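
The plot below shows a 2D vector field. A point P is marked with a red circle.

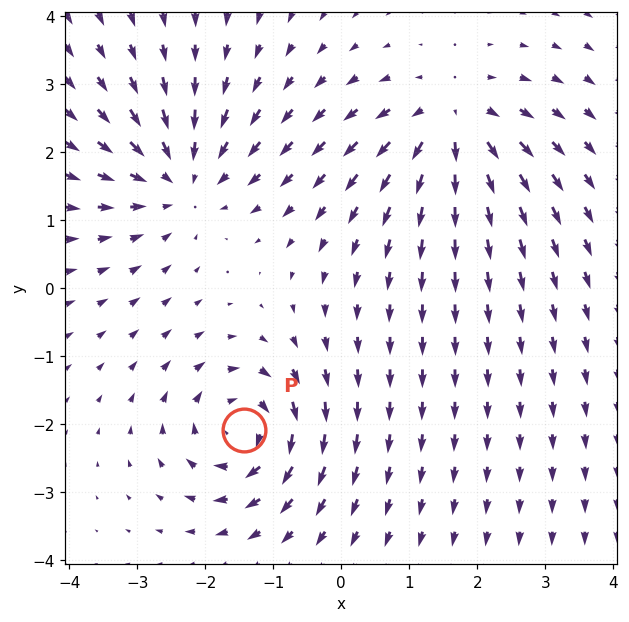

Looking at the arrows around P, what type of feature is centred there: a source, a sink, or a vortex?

vortex

At P (-1.4, -2.1) the arrows circulate clockwise. Divergence ≈0, curl about -6 — near-zero divergence with nonzero curl is a vortex.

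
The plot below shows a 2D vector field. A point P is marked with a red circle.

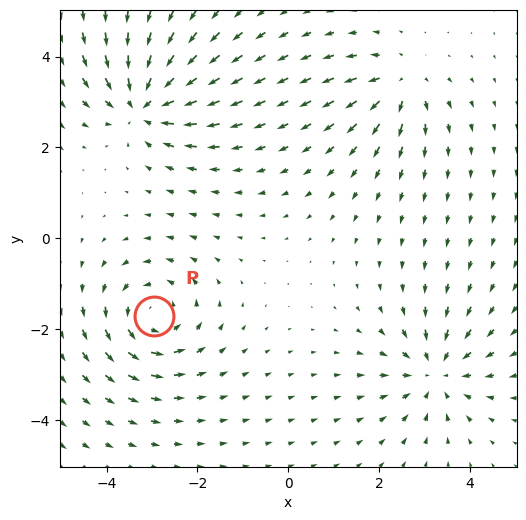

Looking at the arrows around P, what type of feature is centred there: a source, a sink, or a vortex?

At P (-3.0, -1.7) the arrows circulate counterclockwise. Divergence ≈0, curl about +5 — near-zero divergence with nonzero curl is a vortex.

vortex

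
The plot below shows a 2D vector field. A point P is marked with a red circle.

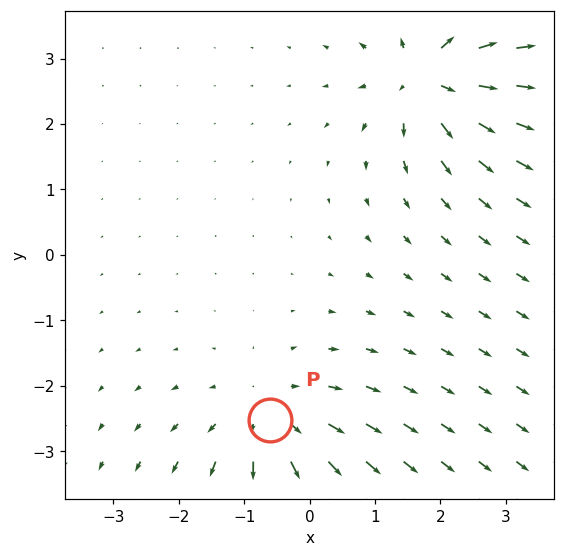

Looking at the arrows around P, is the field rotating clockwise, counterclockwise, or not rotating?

Near P at (-0.6, -2.5) the arrows show no circulation. The curl there is ≈0.

not rotating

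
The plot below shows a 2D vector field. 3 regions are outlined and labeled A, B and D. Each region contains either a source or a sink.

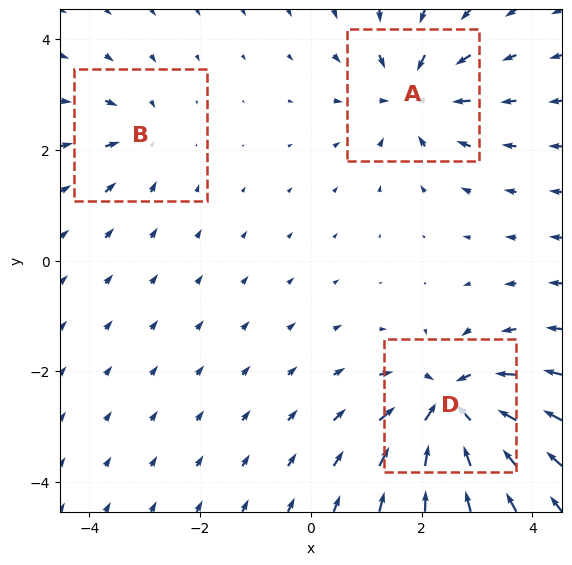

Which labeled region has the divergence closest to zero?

Divergence at each region's feature centre — A: about -4, B: about -3, D: about -6. Region B is closest to zero.

B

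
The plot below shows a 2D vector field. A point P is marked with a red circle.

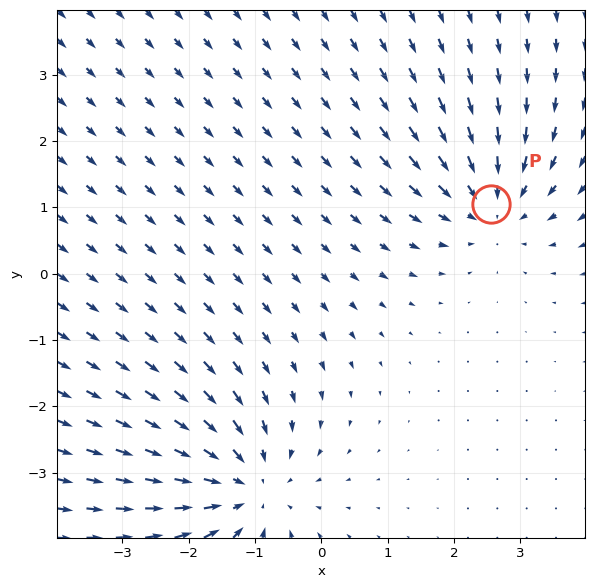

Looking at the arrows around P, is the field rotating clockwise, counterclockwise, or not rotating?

not rotating

Near P at (2.6, 1.0) the arrows show no circulation. The curl there is ≈0.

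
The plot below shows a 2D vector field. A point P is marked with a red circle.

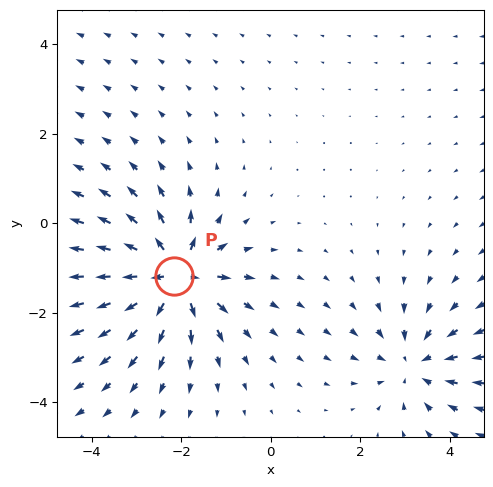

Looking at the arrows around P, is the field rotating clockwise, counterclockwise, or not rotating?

not rotating

Near P at (-2.2, -1.2) the arrows show no circulation. The curl there is ≈0.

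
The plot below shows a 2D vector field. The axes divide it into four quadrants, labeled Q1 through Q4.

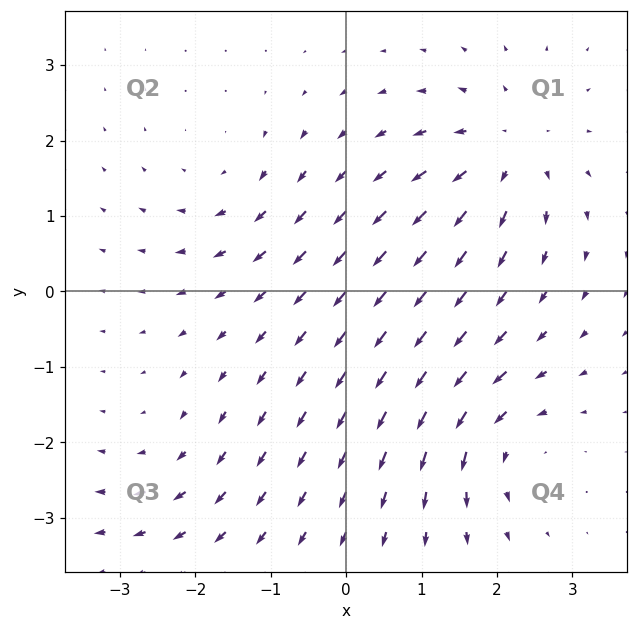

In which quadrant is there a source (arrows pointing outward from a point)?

Q1

The source sits at approximately (2.1, 1.8), which lies in quadrant Q1. The divergence there is about +5, positive as expected for a source.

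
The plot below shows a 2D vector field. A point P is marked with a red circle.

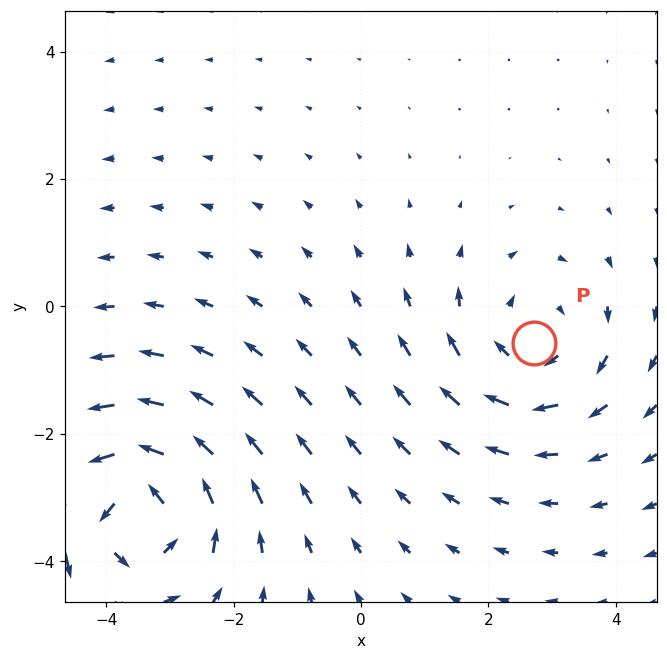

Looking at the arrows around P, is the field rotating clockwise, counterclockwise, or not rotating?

Near P at (2.7, -0.6) the arrows circulate clockwise. The curl (z-component) there is about -3; negative curl means clockwise rotation.

clockwise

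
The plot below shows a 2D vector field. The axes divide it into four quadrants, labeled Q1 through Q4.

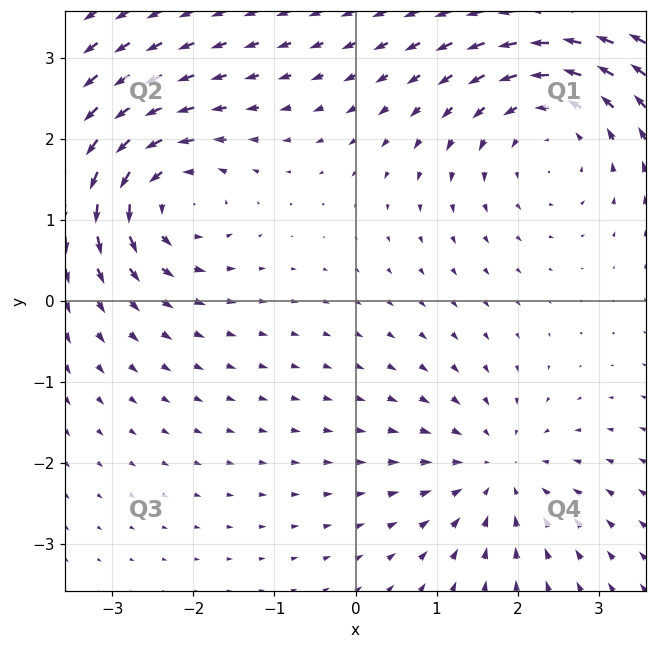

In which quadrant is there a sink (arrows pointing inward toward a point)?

Q4

The sink sits at approximately (1.7, -2.1), which lies in quadrant Q4. The divergence there is about -4, negative as expected for a sink.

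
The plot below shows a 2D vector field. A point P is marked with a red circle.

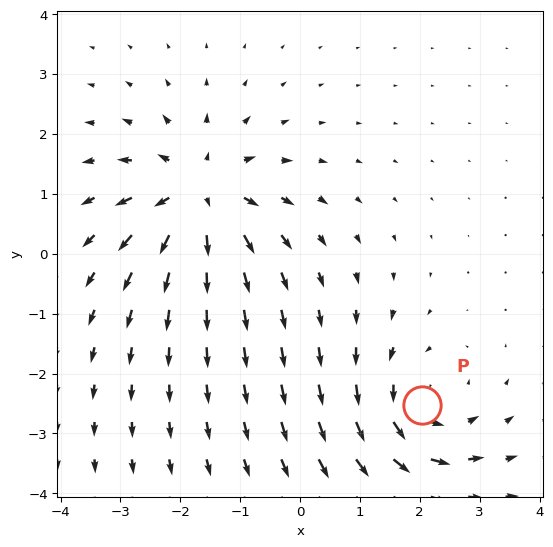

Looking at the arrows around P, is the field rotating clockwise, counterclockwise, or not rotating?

counterclockwise

Near P at (2.0, -2.5) the arrows circulate counterclockwise. The curl (z-component) there is about +3; positive curl means counterclockwise rotation.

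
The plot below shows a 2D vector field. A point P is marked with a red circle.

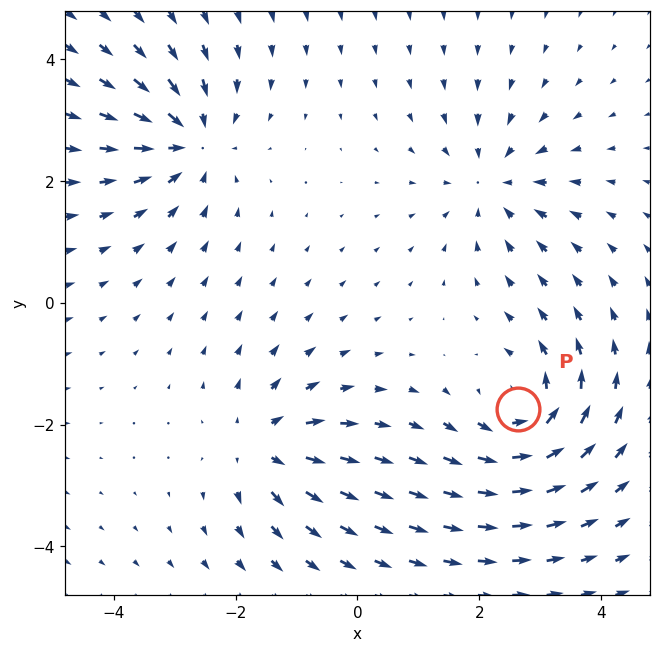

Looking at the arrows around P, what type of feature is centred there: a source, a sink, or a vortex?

vortex

At P (2.6, -1.7) the arrows circulate counterclockwise. Divergence ≈0, curl about +5 — near-zero divergence with nonzero curl is a vortex.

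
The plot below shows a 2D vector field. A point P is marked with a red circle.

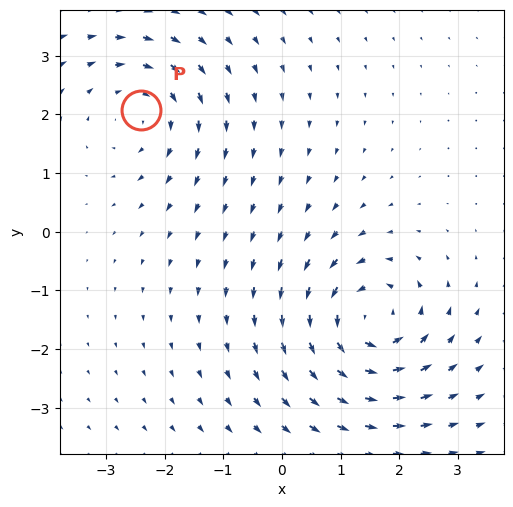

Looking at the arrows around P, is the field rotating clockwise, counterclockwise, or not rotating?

Near P at (-2.4, 2.1) the arrows circulate clockwise. The curl (z-component) there is about -2; negative curl means clockwise rotation.

clockwise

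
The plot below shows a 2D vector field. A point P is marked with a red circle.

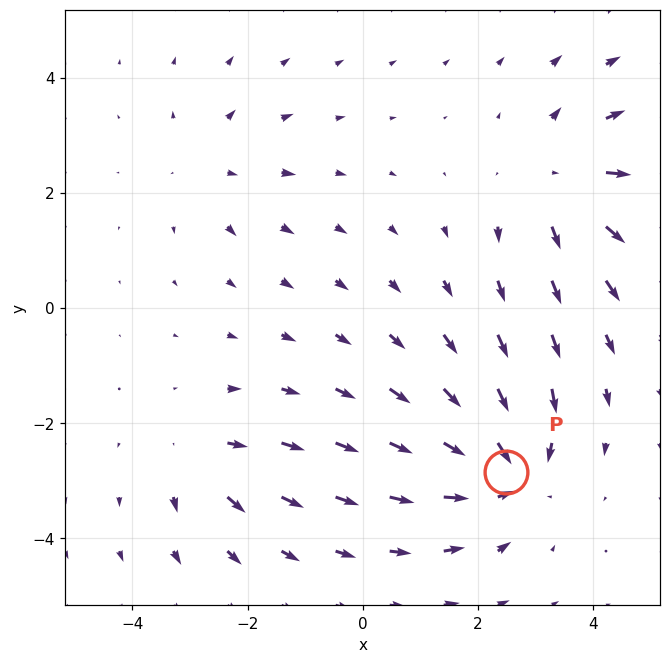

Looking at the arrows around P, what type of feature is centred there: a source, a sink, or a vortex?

At P (2.5, -2.9) the arrows converge inward. Divergence about -5, curl ≈0 — negative divergence with near-zero curl is a sink.

sink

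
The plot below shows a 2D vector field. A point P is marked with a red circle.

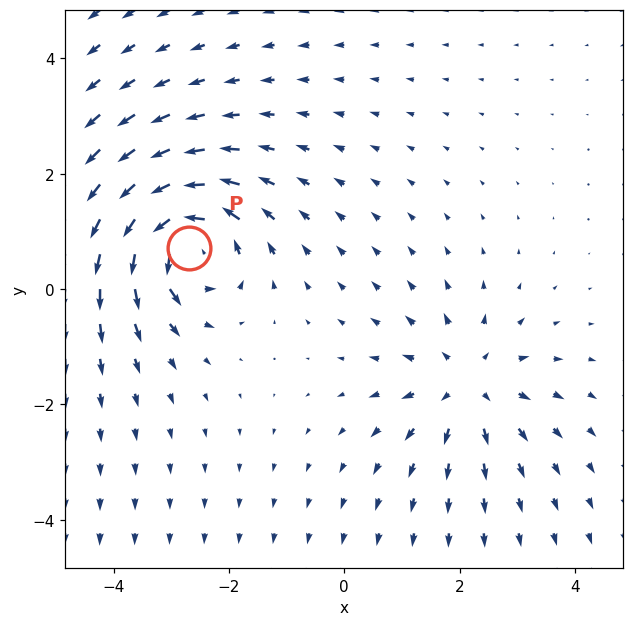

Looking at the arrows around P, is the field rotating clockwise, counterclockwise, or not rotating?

Near P at (-2.7, 0.7) the arrows circulate counterclockwise. The curl (z-component) there is about +5; positive curl means counterclockwise rotation.

counterclockwise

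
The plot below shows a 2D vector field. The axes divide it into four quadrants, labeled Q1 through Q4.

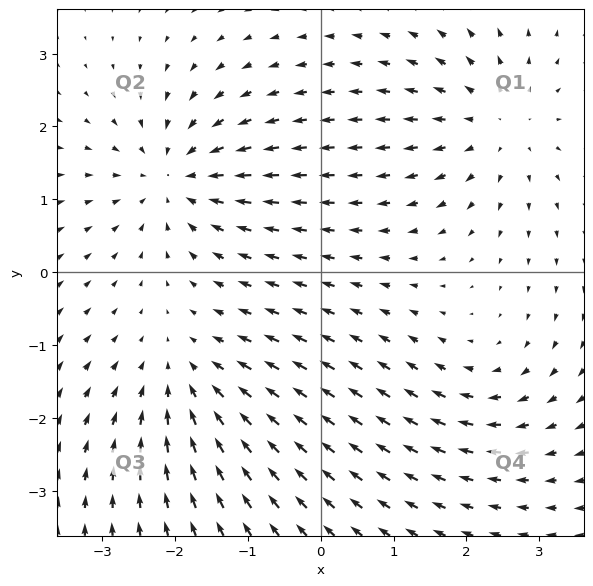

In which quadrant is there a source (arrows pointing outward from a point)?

Q1

The source sits at approximately (2.4, 2.0), which lies in quadrant Q1. The divergence there is about +4, positive as expected for a source.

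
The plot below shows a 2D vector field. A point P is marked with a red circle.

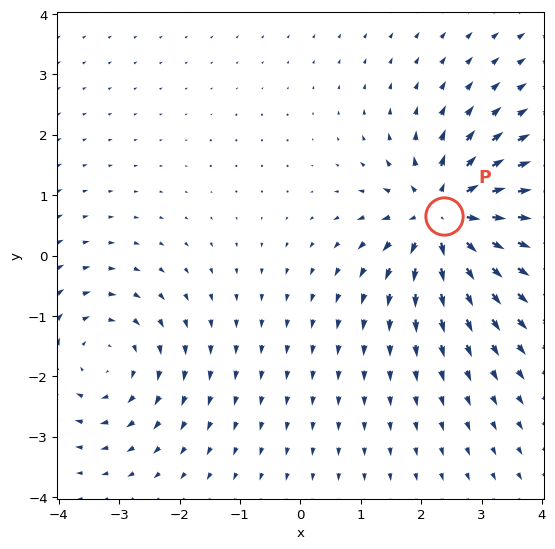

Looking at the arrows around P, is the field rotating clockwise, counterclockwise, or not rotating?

Near P at (2.4, 0.6) the arrows show no circulation. The curl there is ≈0.

not rotating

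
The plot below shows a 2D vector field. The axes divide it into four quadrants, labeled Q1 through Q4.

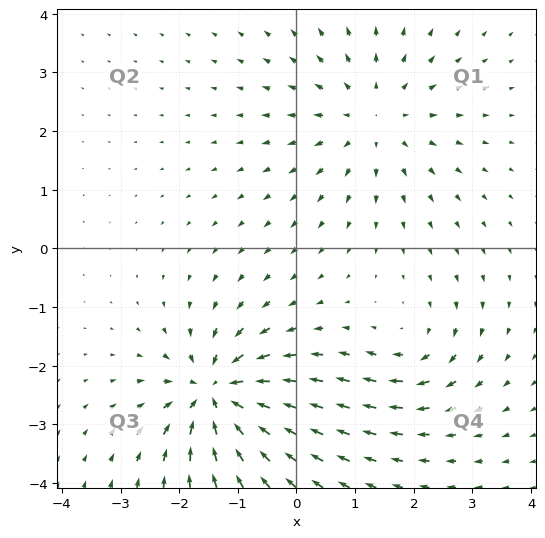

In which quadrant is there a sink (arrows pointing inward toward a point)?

Q3

The sink sits at approximately (-1.4, -2.5), which lies in quadrant Q3. The divergence there is about -7, negative as expected for a sink.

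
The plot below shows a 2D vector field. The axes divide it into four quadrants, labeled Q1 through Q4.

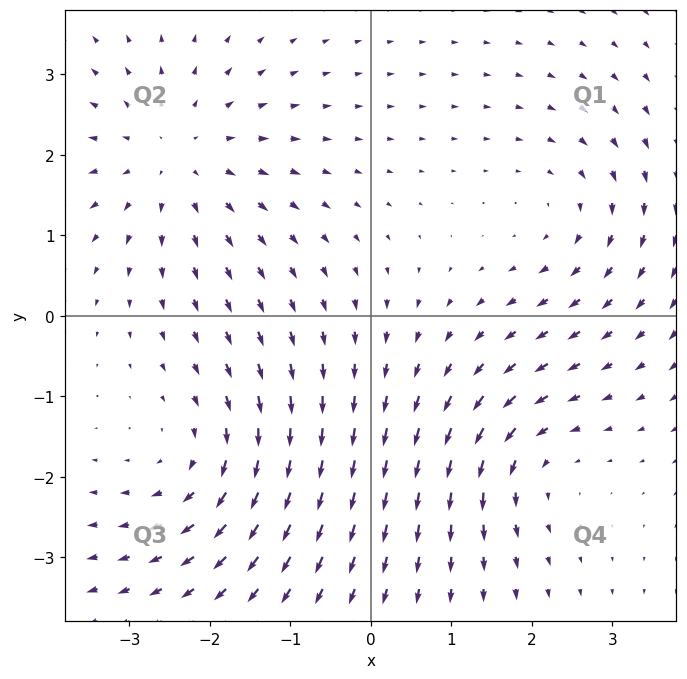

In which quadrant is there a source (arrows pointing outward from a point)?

The source sits at approximately (-2.4, 2.0), which lies in quadrant Q2. The divergence there is about +4, positive as expected for a source.

Q2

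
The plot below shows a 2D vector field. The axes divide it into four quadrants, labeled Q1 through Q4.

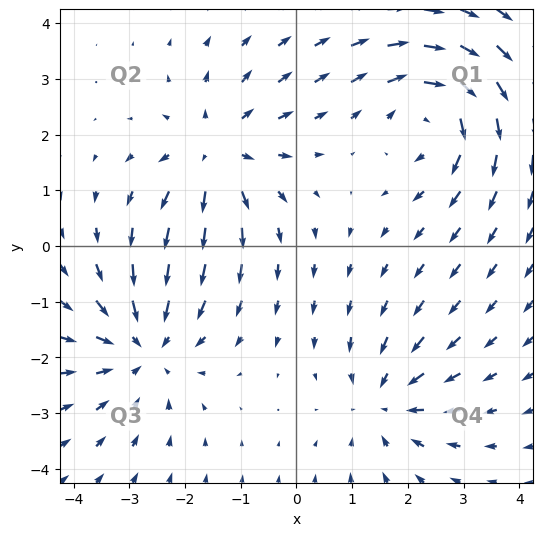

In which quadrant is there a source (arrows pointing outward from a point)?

The source sits at approximately (-1.4, 1.7), which lies in quadrant Q2. The divergence there is about +4, positive as expected for a source.

Q2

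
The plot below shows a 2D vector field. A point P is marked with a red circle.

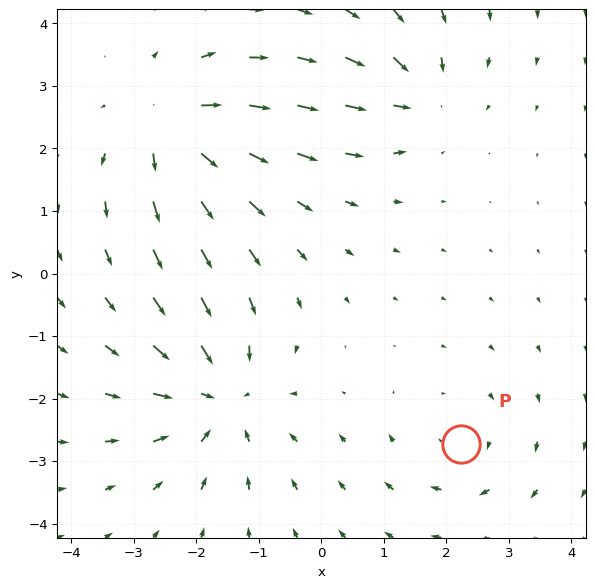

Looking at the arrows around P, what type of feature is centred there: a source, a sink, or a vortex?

vortex

At P (2.2, -2.7) the arrows circulate clockwise. Divergence ≈0, curl about -2 — near-zero divergence with nonzero curl is a vortex.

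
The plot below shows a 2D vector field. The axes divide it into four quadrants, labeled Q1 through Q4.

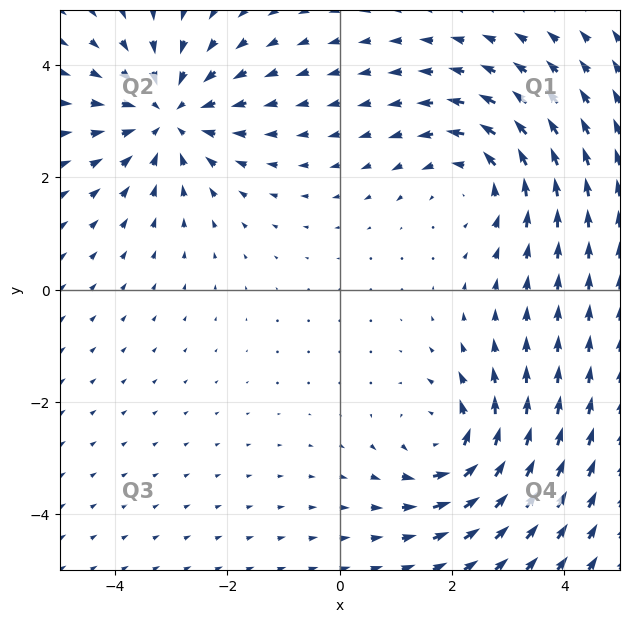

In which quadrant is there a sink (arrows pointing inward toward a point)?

Q2

The sink sits at approximately (-3.1, 3.1), which lies in quadrant Q2. The divergence there is about -4, negative as expected for a sink.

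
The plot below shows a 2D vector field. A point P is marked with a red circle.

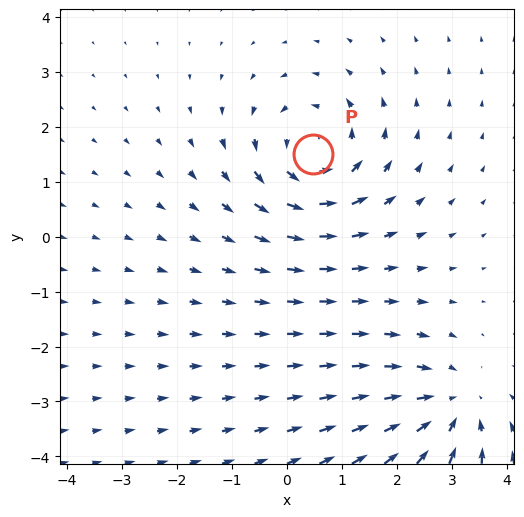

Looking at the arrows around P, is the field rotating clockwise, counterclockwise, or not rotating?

counterclockwise

Near P at (0.5, 1.5) the arrows circulate counterclockwise. The curl (z-component) there is about +4; positive curl means counterclockwise rotation.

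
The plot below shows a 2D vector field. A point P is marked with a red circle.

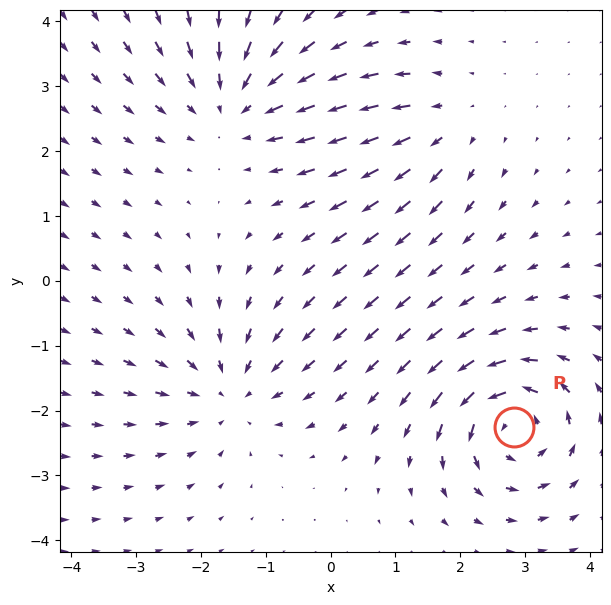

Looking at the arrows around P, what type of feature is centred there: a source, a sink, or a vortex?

vortex

At P (2.8, -2.2) the arrows circulate counterclockwise. Divergence ≈0, curl about +6 — near-zero divergence with nonzero curl is a vortex.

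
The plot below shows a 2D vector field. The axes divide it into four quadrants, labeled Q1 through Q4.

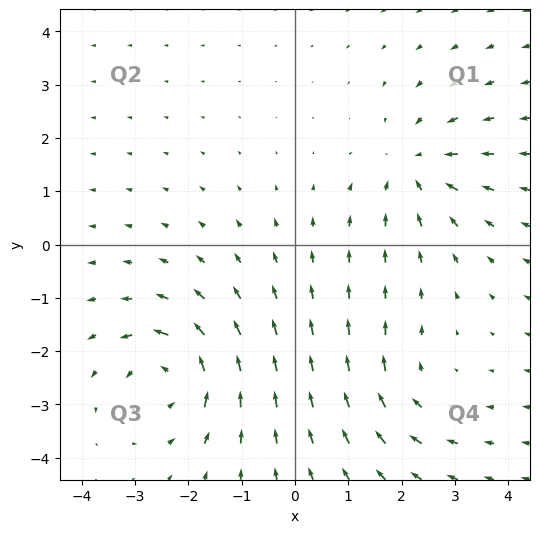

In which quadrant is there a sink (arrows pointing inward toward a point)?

Q1

The sink sits at approximately (2.3, 1.4), which lies in quadrant Q1. The divergence there is about -4, negative as expected for a sink.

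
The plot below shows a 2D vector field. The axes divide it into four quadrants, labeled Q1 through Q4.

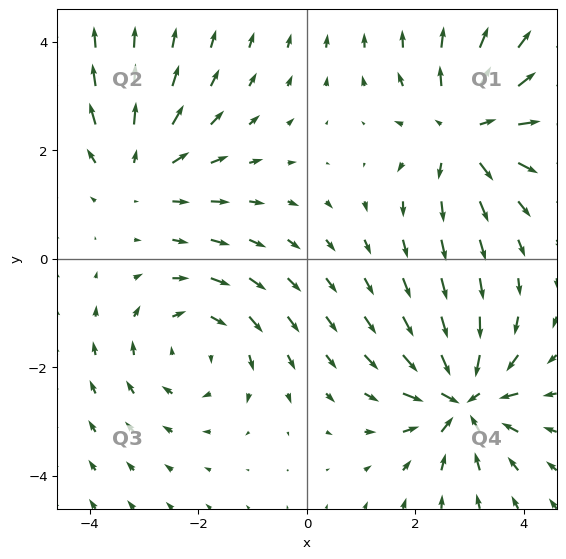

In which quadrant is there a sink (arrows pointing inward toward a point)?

Q4

The sink sits at approximately (2.9, -2.6), which lies in quadrant Q4. The divergence there is about -5, negative as expected for a sink.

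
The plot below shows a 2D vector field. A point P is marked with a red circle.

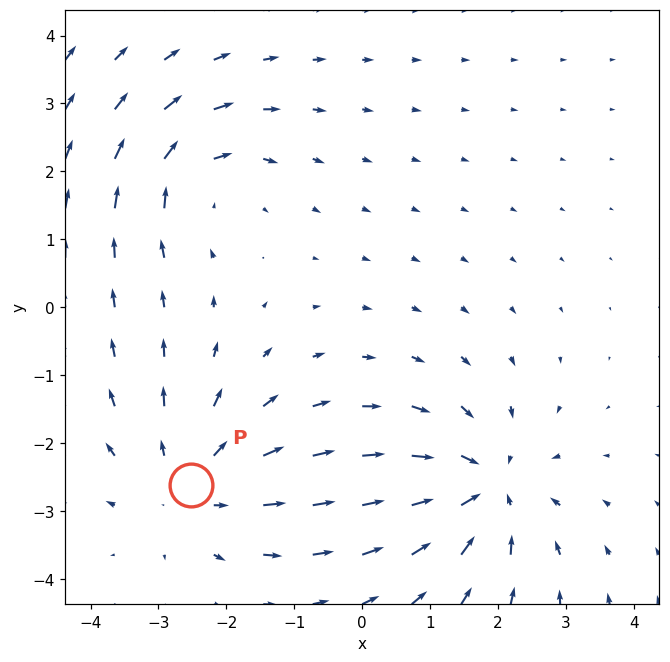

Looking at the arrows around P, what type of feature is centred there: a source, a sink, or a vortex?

source

At P (-2.5, -2.6) the arrows spread outward. Divergence about +3, curl ≈0 — positive divergence with near-zero curl is a source.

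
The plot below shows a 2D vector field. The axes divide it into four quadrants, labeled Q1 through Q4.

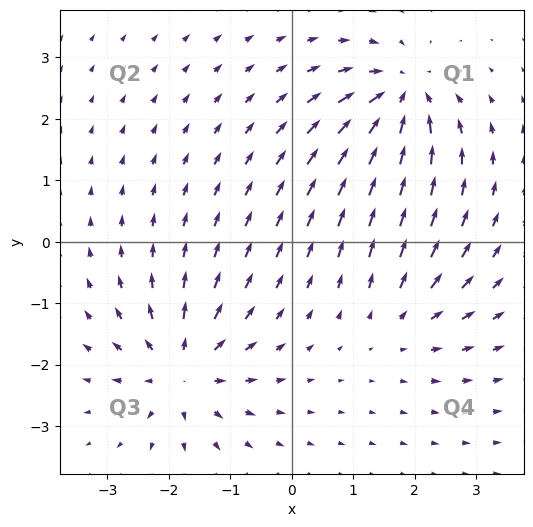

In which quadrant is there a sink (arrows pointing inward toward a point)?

The sink sits at approximately (1.8, 2.4), which lies in quadrant Q1. The divergence there is about -6, negative as expected for a sink.

Q1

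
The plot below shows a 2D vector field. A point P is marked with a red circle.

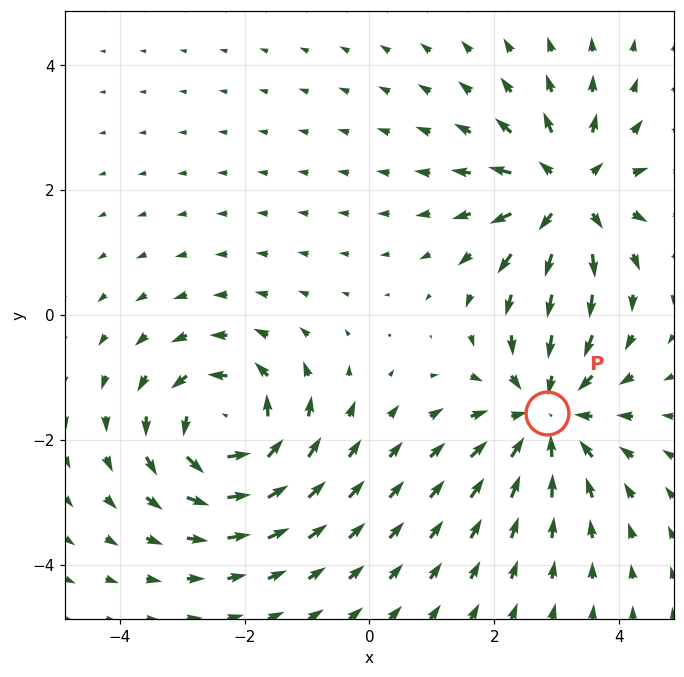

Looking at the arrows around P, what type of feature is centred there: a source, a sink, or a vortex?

sink

At P (2.8, -1.6) the arrows converge inward. Divergence about -4, curl ≈0 — negative divergence with near-zero curl is a sink.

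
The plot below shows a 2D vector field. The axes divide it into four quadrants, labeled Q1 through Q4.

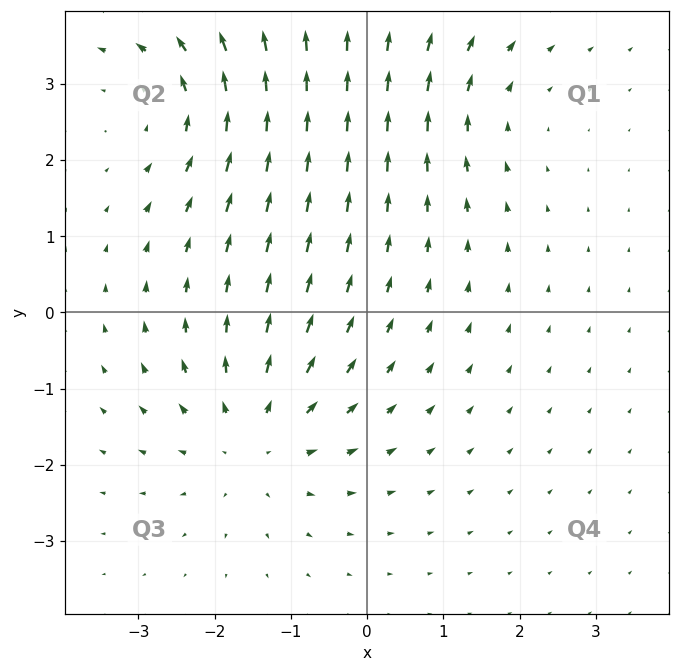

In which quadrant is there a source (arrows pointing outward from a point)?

Q3

The source sits at approximately (-1.5, -1.6), which lies in quadrant Q3. The divergence there is about +4, positive as expected for a source.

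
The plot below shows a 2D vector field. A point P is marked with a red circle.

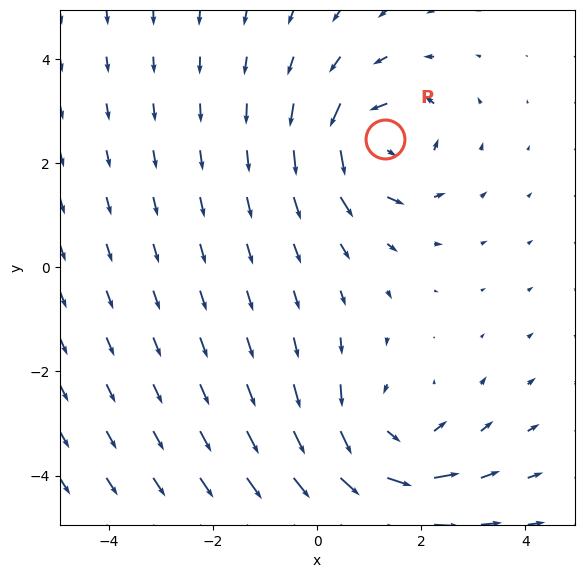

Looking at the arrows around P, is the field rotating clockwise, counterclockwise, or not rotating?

counterclockwise

Near P at (1.3, 2.5) the arrows circulate counterclockwise. The curl (z-component) there is about +4; positive curl means counterclockwise rotation.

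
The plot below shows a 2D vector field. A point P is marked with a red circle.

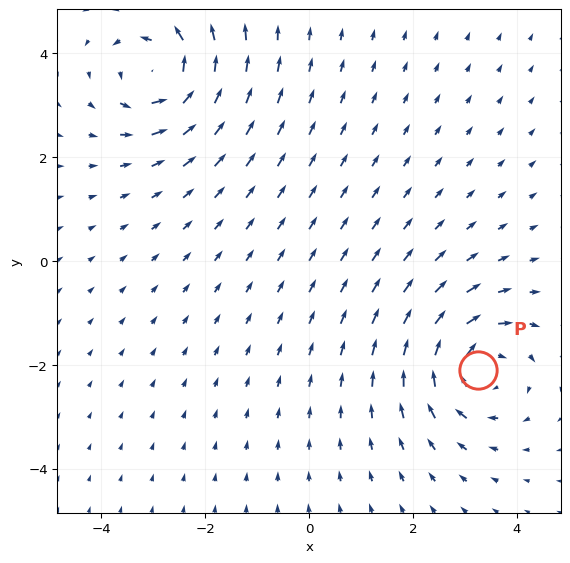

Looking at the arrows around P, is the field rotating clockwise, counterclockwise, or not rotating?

Near P at (3.3, -2.1) the arrows circulate clockwise. The curl (z-component) there is about -6; negative curl means clockwise rotation.

clockwise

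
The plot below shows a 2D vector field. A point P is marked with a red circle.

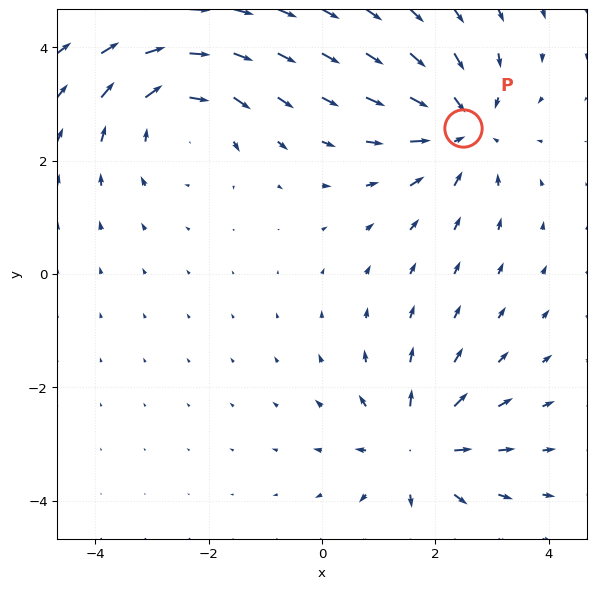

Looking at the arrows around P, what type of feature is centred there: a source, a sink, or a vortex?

sink

At P (2.5, 2.6) the arrows converge inward. Divergence about -4, curl ≈0 — negative divergence with near-zero curl is a sink.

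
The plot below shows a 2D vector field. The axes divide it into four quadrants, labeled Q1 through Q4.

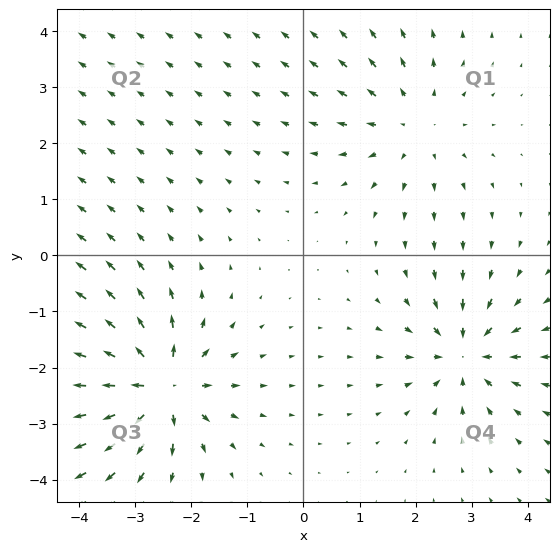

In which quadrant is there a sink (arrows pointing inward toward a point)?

The sink sits at approximately (2.9, -1.8), which lies in quadrant Q4. The divergence there is about -4, negative as expected for a sink.

Q4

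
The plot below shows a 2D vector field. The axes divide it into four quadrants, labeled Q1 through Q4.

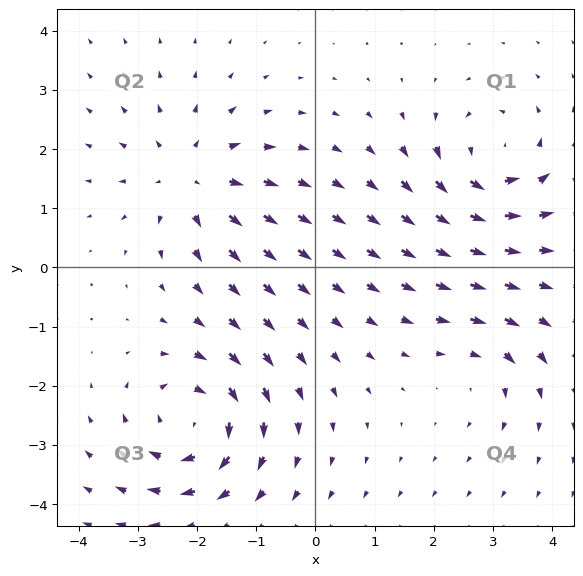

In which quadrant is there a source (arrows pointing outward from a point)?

The source sits at approximately (-2.1, 1.5), which lies in quadrant Q2. The divergence there is about +5, positive as expected for a source.

Q2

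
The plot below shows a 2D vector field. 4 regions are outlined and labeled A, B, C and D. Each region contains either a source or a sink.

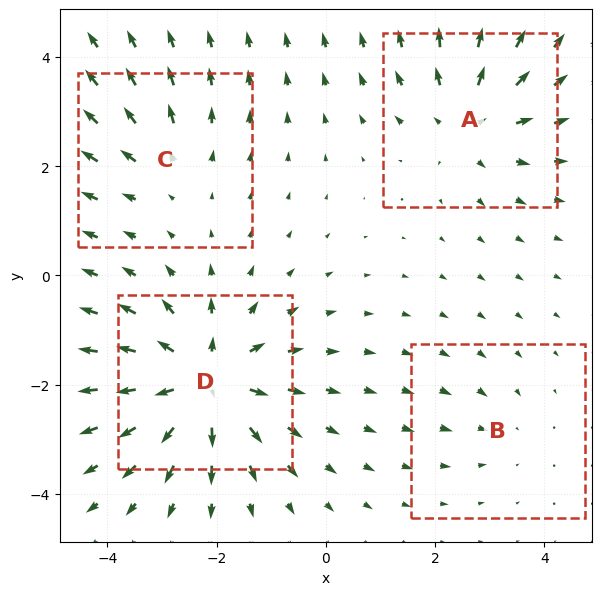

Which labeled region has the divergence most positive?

Divergence at each region's feature centre — A: about +5, B: about -2, C: about +3, D: about +7. Region D is most positive.

D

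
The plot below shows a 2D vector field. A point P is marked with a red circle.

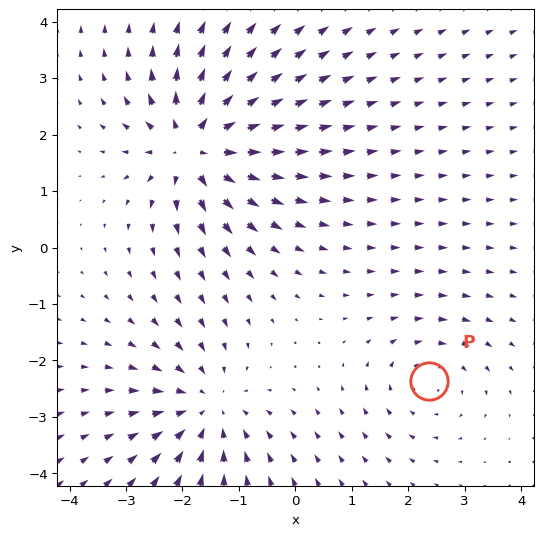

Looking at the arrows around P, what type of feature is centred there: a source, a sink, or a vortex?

vortex

At P (2.4, -2.4) the arrows circulate clockwise. Divergence ≈0, curl about -3 — near-zero divergence with nonzero curl is a vortex.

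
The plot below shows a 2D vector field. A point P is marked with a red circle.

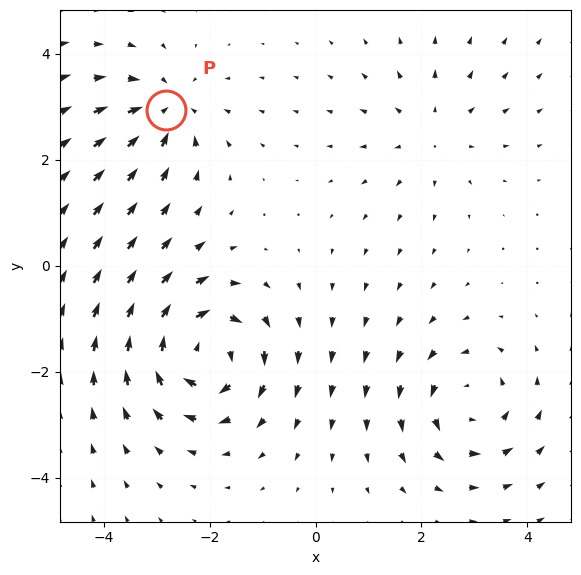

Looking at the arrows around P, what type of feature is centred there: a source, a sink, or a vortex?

sink

At P (-2.8, 2.9) the arrows converge inward. Divergence about -4, curl ≈0 — negative divergence with near-zero curl is a sink.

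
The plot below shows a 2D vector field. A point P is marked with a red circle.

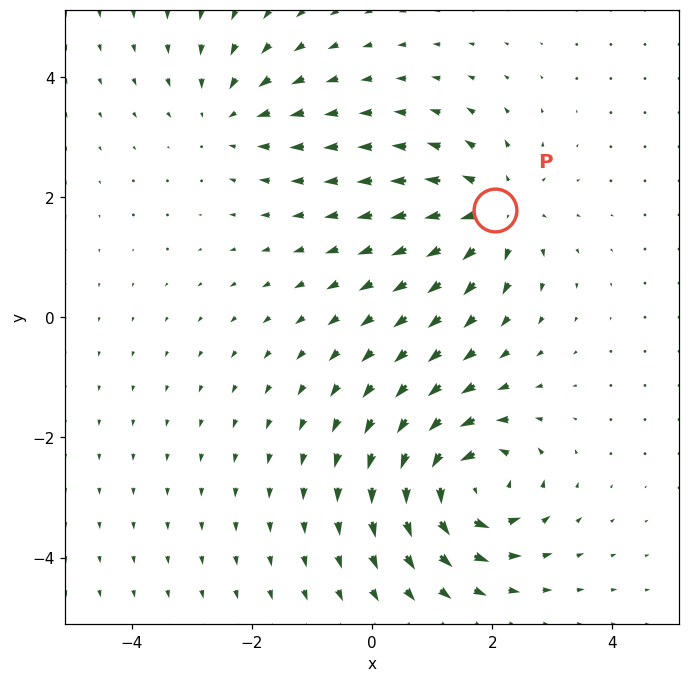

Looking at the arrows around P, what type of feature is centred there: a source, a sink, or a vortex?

At P (2.0, 1.8) the arrows spread outward. Divergence about +4, curl ≈0 — positive divergence with near-zero curl is a source.

source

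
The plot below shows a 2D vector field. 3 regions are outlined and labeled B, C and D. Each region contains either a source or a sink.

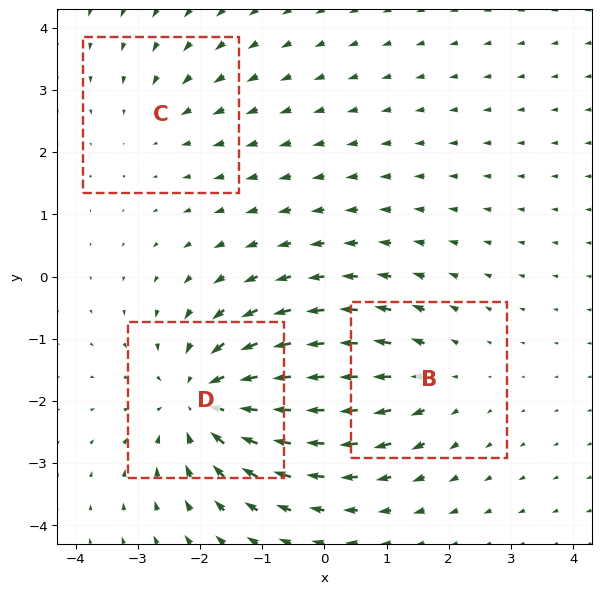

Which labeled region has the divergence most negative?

Divergence at each region's feature centre — B: about +3, C: about -2, D: about -5. Region D is most negative.

D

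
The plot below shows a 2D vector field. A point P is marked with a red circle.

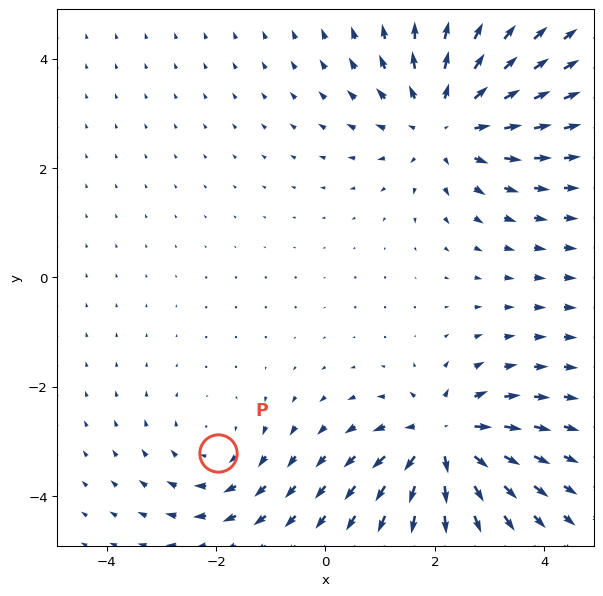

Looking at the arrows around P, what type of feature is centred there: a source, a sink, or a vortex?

At P (-2.0, -3.2) the arrows circulate clockwise. Divergence ≈0, curl about -2 — near-zero divergence with nonzero curl is a vortex.

vortex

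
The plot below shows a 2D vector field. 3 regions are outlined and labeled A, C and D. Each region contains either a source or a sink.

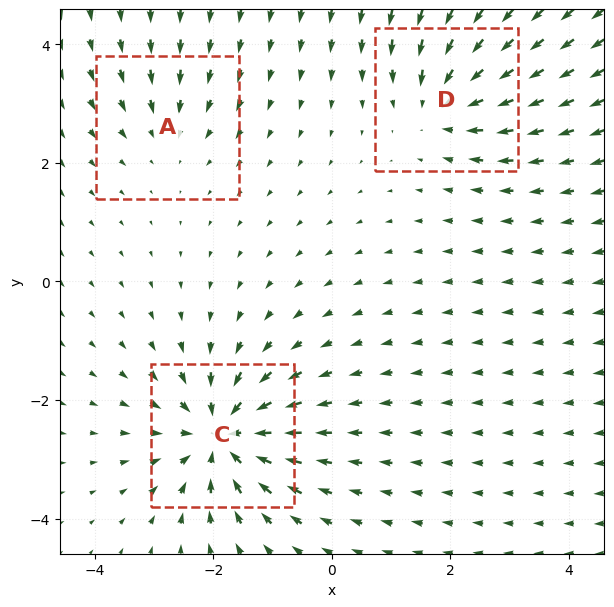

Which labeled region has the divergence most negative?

Divergence at each region's feature centre — A: about -2, C: about -5, D: about -4. Region C is most negative.

C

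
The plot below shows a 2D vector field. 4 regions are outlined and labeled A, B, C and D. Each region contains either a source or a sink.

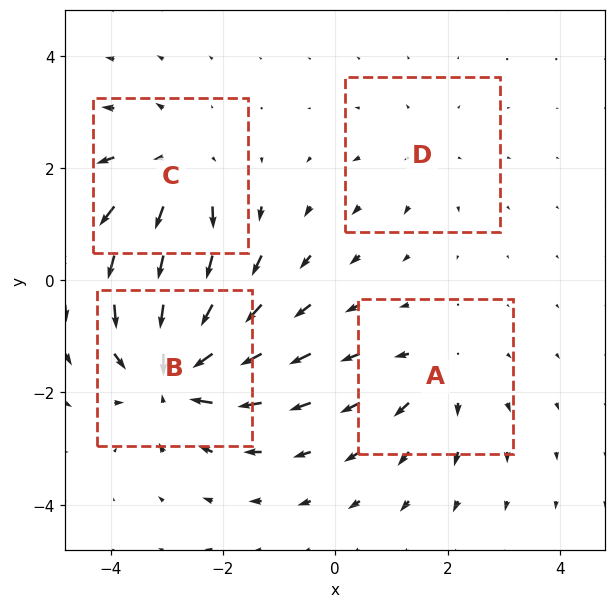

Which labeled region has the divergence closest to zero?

D

Divergence at each region's feature centre — A: about +3, B: about -7, C: about +5, D: about +2. Region D is closest to zero.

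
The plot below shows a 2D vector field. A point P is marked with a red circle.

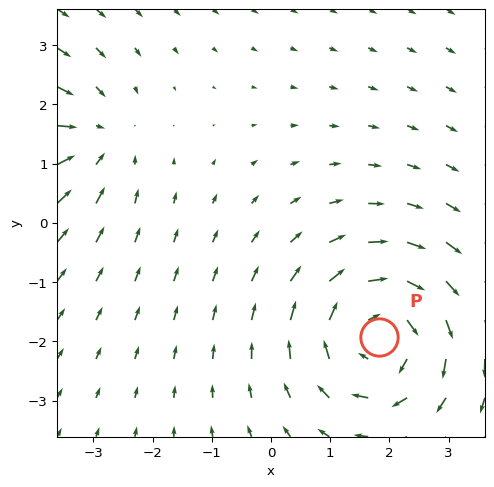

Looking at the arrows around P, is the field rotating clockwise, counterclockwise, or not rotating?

Near P at (1.8, -1.9) the arrows circulate clockwise. The curl (z-component) there is about -4; negative curl means clockwise rotation.

clockwise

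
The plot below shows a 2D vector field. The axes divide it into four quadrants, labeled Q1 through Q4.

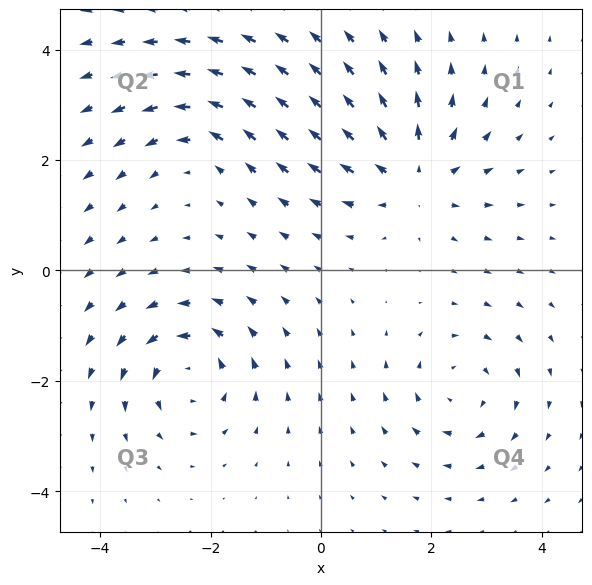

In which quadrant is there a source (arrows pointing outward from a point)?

Q1

The source sits at approximately (1.7, 1.7), which lies in quadrant Q1. The divergence there is about +4, positive as expected for a source.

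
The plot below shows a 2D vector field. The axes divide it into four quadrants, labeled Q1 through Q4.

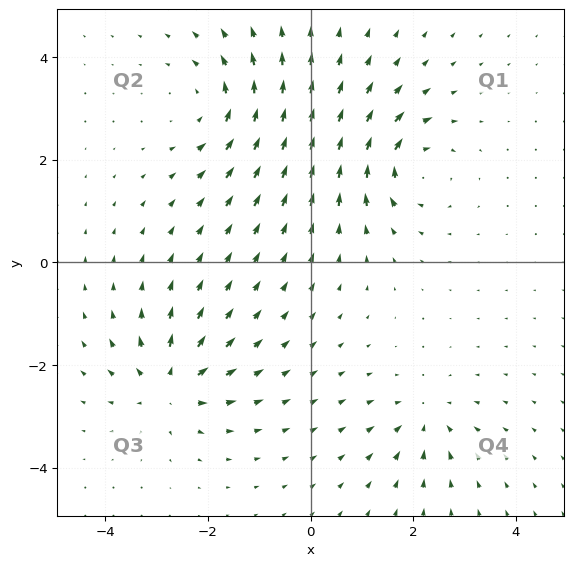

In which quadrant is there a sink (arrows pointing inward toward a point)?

Q4

The sink sits at approximately (2.3, -3.1), which lies in quadrant Q4. The divergence there is about -4, negative as expected for a sink.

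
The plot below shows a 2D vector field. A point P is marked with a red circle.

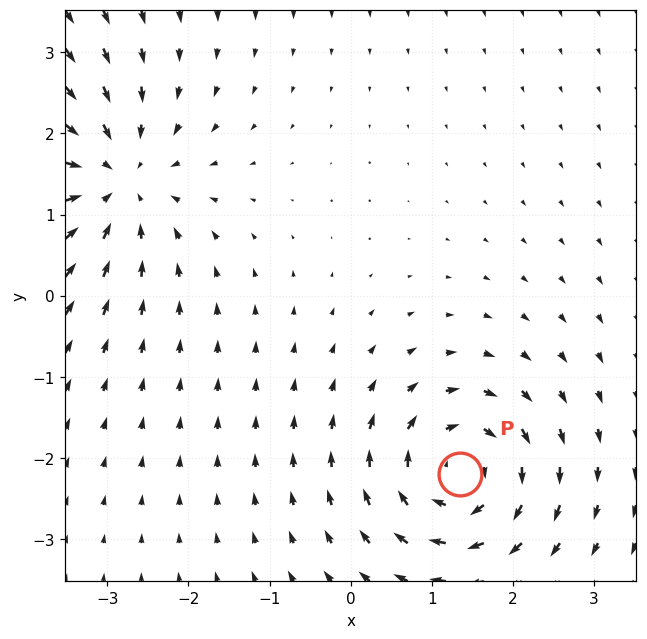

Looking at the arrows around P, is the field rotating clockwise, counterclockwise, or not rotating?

Near P at (1.3, -2.2) the arrows circulate clockwise. The curl (z-component) there is about -5; negative curl means clockwise rotation.

clockwise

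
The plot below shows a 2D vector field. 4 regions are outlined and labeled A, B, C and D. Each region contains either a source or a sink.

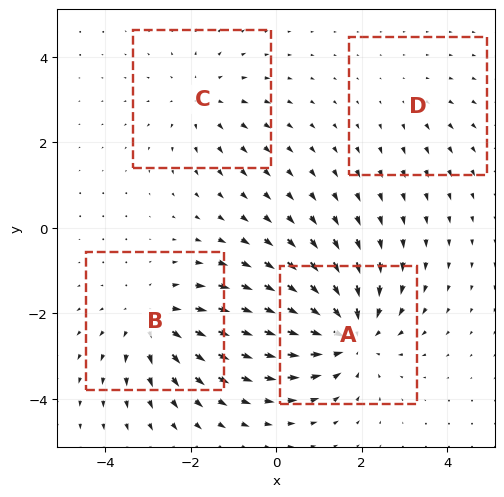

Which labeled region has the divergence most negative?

A

Divergence at each region's feature centre — A: about -6, B: about +4, C: about +3, D: about +2. Region A is most negative.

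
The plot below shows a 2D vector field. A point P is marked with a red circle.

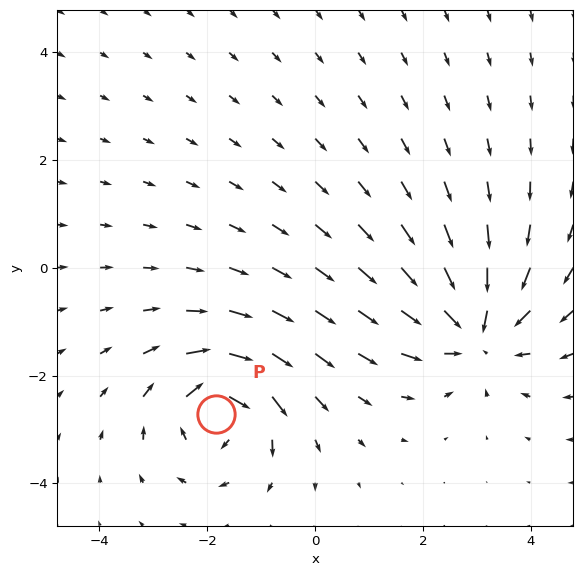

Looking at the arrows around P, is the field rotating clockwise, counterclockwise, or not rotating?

Near P at (-1.8, -2.7) the arrows circulate clockwise. The curl (z-component) there is about -5; negative curl means clockwise rotation.

clockwise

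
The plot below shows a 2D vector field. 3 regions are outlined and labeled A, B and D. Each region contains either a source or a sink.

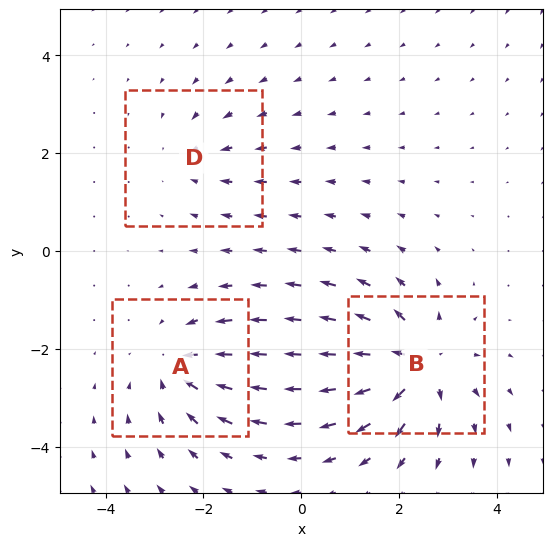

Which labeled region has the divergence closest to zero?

D

Divergence at each region's feature centre — A: about -4, B: about +5, D: about -2. Region D is closest to zero.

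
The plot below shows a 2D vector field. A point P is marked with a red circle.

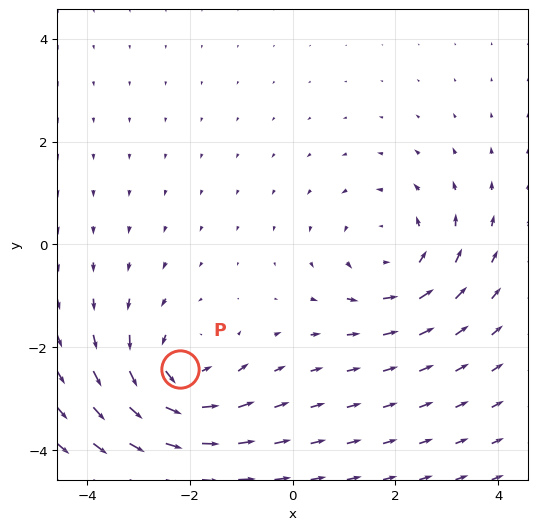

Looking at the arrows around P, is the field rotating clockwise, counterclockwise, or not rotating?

counterclockwise

Near P at (-2.2, -2.4) the arrows circulate counterclockwise. The curl (z-component) there is about +5; positive curl means counterclockwise rotation.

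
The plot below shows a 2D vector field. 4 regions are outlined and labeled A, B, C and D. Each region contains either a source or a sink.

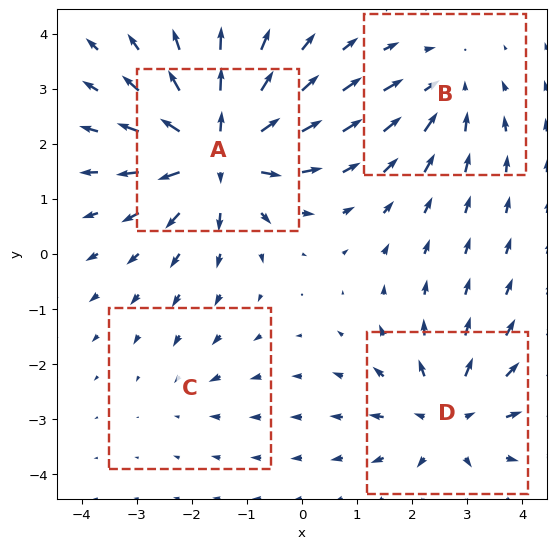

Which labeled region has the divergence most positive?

A

Divergence at each region's feature centre — A: about +7, B: about -3, C: about -2, D: about +5. Region A is most positive.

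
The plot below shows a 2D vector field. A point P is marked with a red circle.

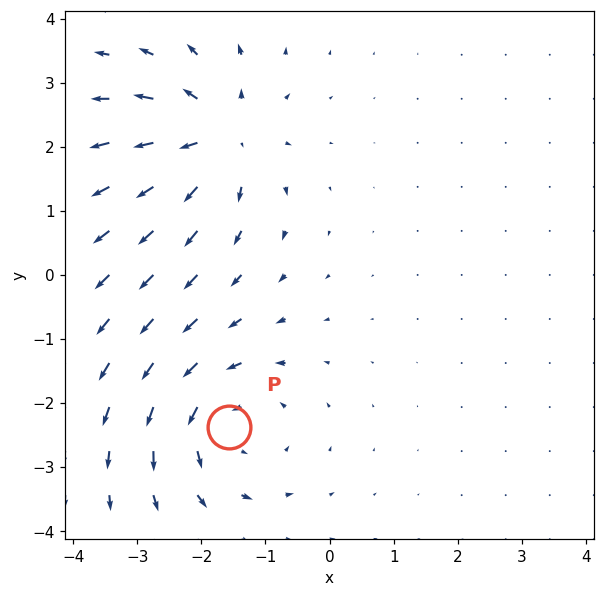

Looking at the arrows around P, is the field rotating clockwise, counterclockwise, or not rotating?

Near P at (-1.6, -2.4) the arrows circulate counterclockwise. The curl (z-component) there is about +4; positive curl means counterclockwise rotation.

counterclockwise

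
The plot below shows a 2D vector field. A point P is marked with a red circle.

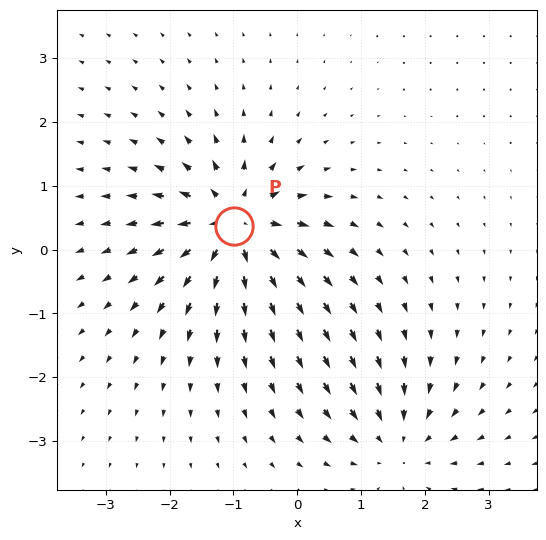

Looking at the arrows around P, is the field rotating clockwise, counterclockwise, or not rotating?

Near P at (-1.0, 0.4) the arrows show no circulation. The curl there is ≈0.

not rotating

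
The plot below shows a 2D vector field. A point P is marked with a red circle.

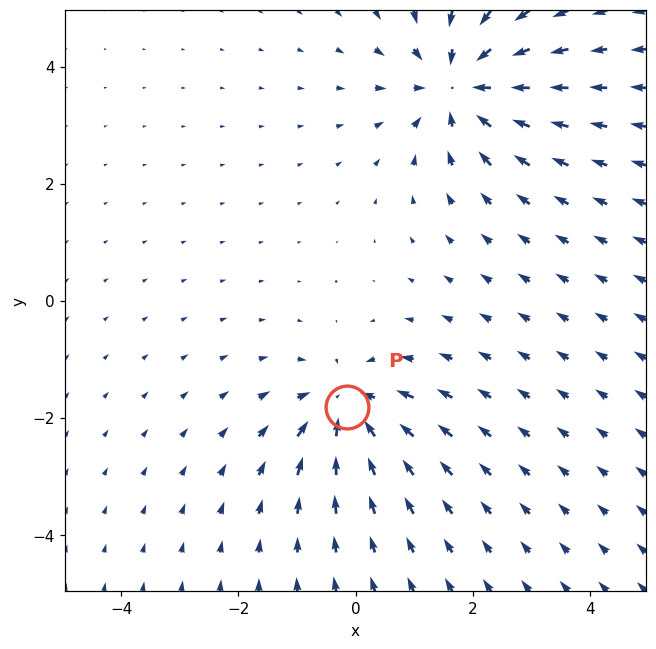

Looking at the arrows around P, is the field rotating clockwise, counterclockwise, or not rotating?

not rotating

Near P at (-0.1, -1.8) the arrows show no circulation. The curl there is ≈0.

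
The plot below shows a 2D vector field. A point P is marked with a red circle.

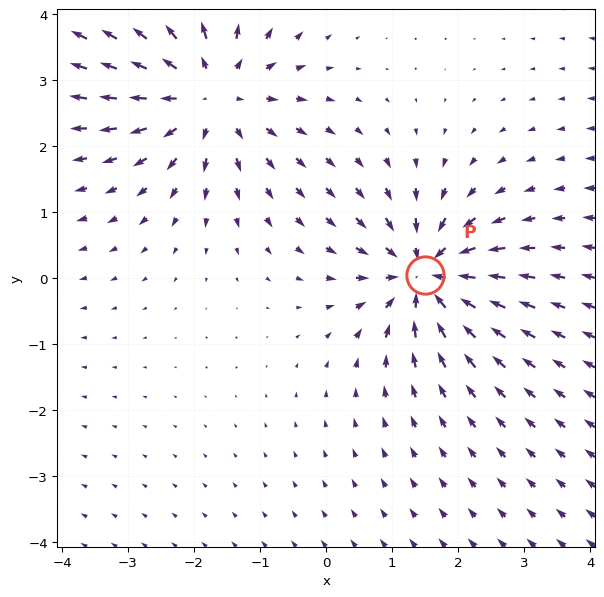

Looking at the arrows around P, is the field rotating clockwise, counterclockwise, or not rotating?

not rotating

Near P at (1.5, 0.0) the arrows show no circulation. The curl there is ≈0.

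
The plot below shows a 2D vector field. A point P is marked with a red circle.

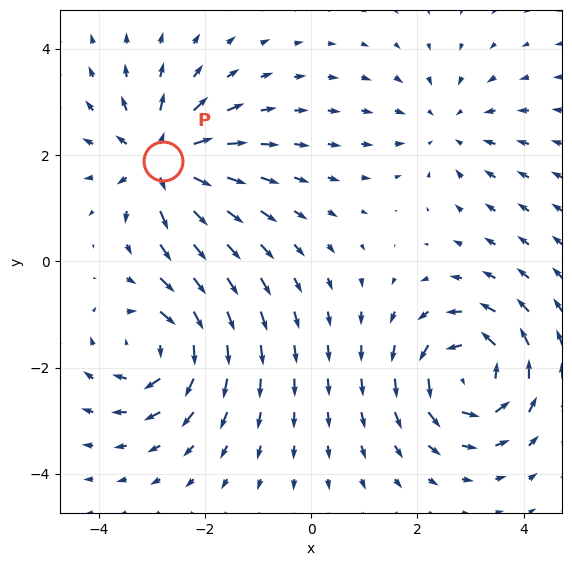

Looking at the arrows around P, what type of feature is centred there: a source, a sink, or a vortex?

At P (-2.8, 1.9) the arrows spread outward. Divergence about +5, curl ≈0 — positive divergence with near-zero curl is a source.

source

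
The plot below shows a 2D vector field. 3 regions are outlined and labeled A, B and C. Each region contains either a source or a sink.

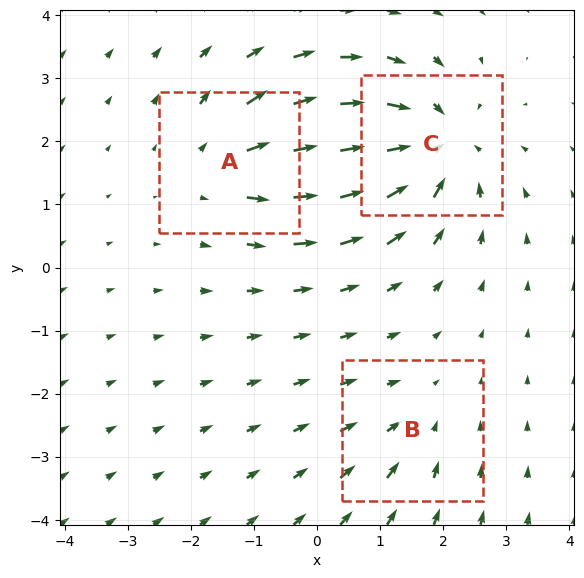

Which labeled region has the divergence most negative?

Divergence at each region's feature centre — A: about +3, B: about -2, C: about -5. Region C is most negative.

C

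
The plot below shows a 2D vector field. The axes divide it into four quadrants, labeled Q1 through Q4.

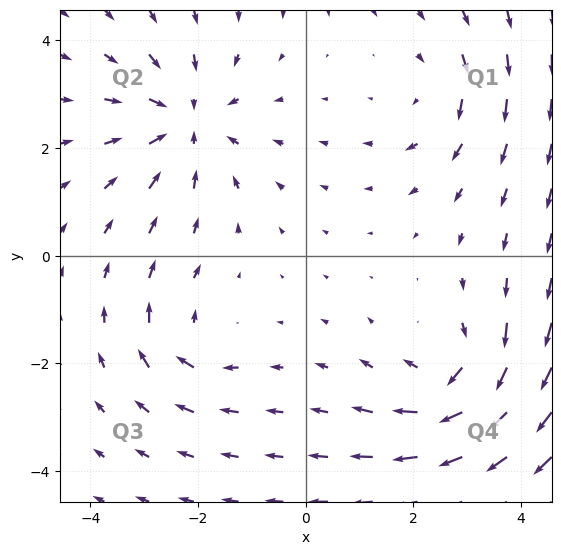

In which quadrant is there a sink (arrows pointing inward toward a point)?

The sink sits at approximately (-2.2, 2.5), which lies in quadrant Q2. The divergence there is about -4, negative as expected for a sink.

Q2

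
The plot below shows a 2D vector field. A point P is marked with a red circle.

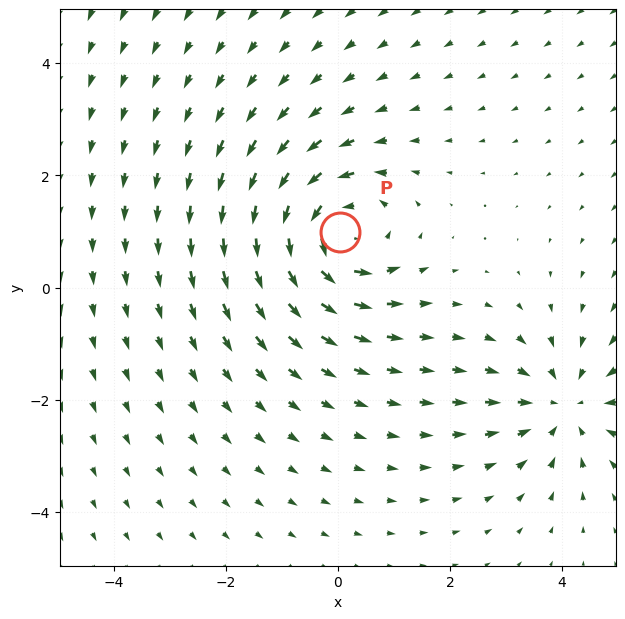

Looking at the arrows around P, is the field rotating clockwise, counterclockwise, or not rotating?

Near P at (0.0, 1.0) the arrows circulate counterclockwise. The curl (z-component) there is about +5; positive curl means counterclockwise rotation.

counterclockwise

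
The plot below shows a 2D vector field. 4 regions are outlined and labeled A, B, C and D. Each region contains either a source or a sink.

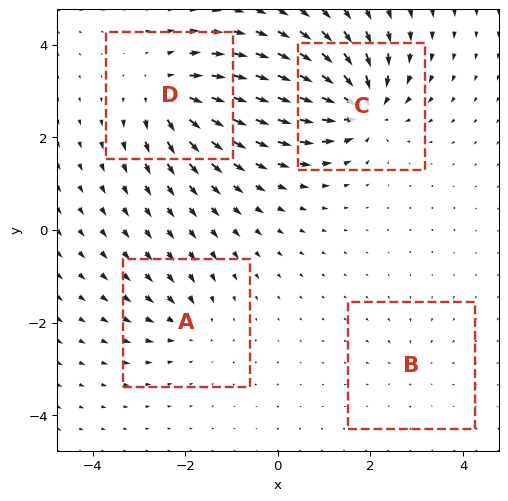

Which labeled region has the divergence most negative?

C

Divergence at each region's feature centre — A: about -4, B: about -2, C: about -9, D: about +7. Region C is most negative.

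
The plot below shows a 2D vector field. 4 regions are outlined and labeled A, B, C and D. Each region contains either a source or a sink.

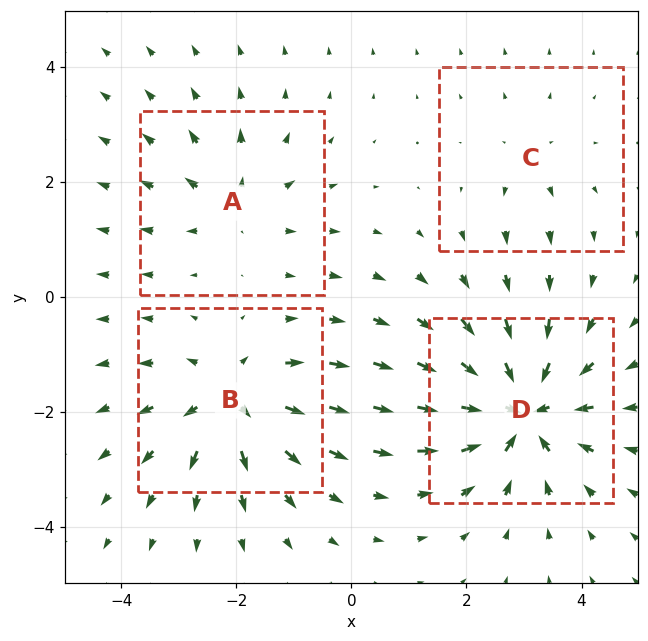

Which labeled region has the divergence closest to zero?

Divergence at each region's feature centre — A: about +3, B: about +5, C: about +2, D: about -7. Region C is closest to zero.

C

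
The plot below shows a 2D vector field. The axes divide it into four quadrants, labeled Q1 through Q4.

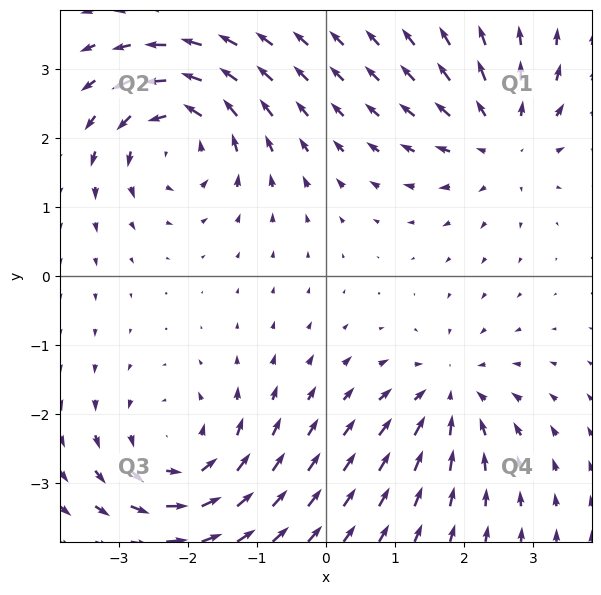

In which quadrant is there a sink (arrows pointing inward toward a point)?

Q4

The sink sits at approximately (1.8, -1.7), which lies in quadrant Q4. The divergence there is about -4, negative as expected for a sink.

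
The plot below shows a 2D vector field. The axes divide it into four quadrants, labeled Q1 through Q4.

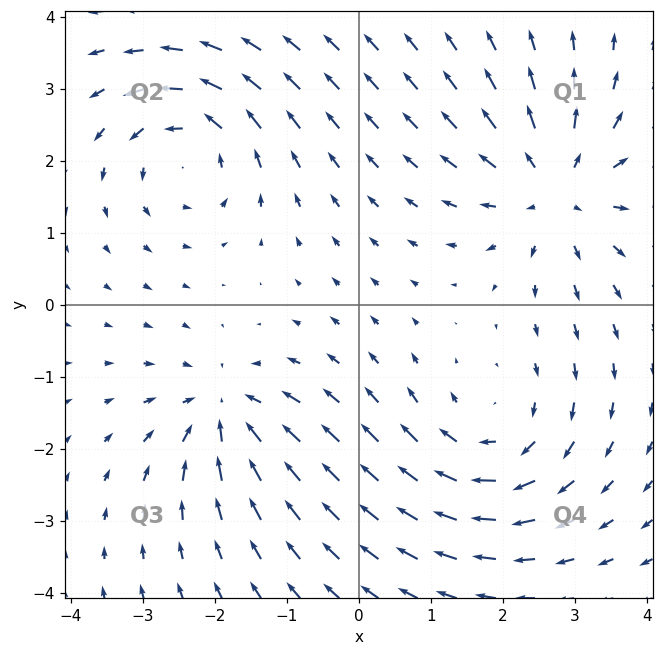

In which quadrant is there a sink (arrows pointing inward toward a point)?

Q3

The sink sits at approximately (-1.9, -1.5), which lies in quadrant Q3. The divergence there is about -5, negative as expected for a sink.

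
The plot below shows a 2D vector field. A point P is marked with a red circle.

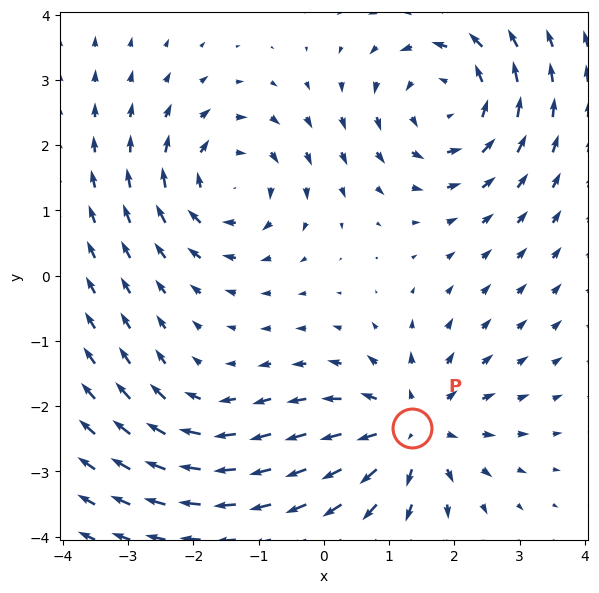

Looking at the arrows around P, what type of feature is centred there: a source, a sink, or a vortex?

At P (1.3, -2.3) the arrows spread outward. Divergence about +5, curl ≈0 — positive divergence with near-zero curl is a source.

source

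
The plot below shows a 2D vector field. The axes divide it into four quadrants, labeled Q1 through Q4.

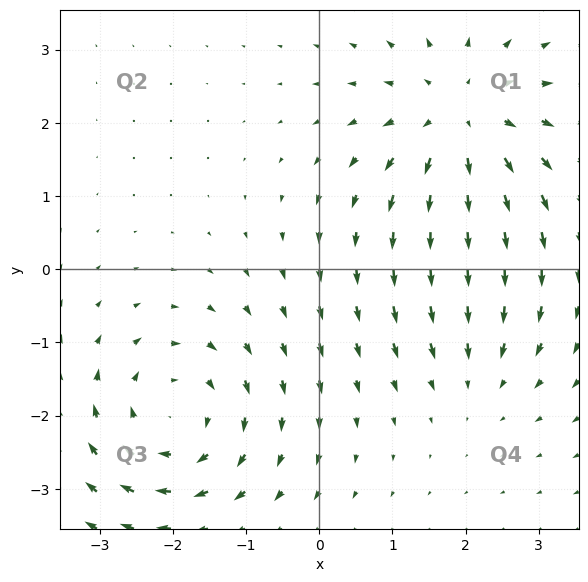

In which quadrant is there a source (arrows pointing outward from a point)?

Q1

The source sits at approximately (1.9, 2.1), which lies in quadrant Q1. The divergence there is about +4, positive as expected for a source.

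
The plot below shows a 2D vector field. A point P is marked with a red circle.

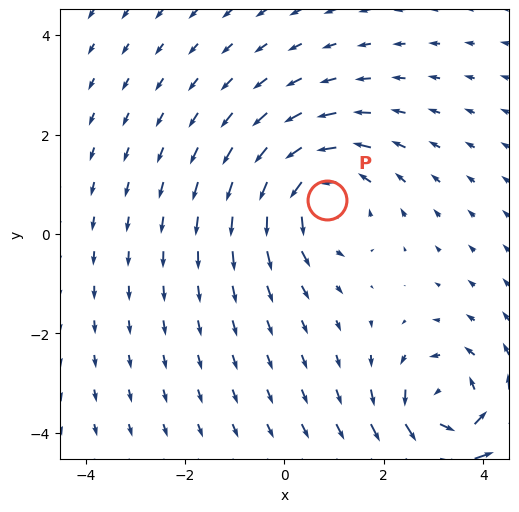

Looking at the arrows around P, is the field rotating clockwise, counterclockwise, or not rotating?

Near P at (0.9, 0.7) the arrows circulate counterclockwise. The curl (z-component) there is about +4; positive curl means counterclockwise rotation.

counterclockwise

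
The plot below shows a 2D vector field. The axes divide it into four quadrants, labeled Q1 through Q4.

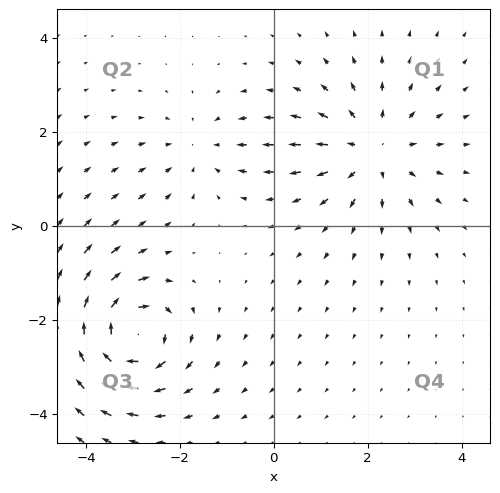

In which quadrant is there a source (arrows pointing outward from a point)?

Q1

The source sits at approximately (2.1, 1.6), which lies in quadrant Q1. The divergence there is about +4, positive as expected for a source.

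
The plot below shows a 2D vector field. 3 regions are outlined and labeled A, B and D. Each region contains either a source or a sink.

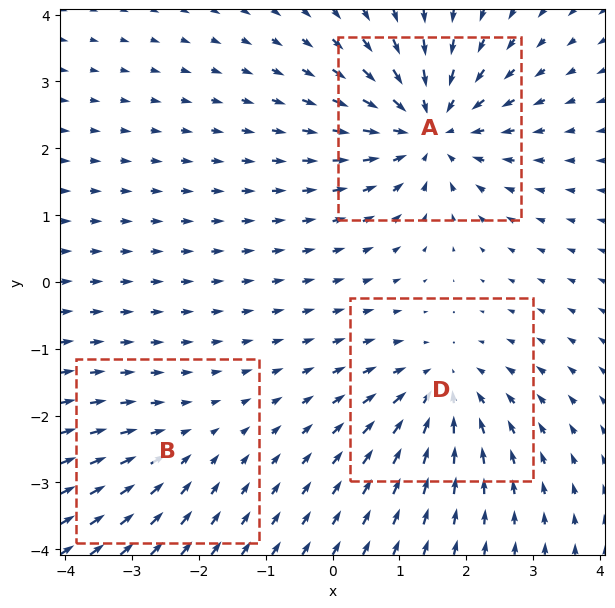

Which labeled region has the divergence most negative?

A

Divergence at each region's feature centre — A: about -5, B: about -2, D: about -4. Region A is most negative.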